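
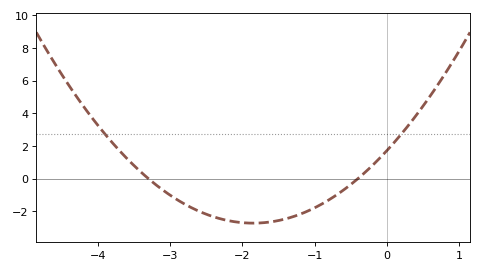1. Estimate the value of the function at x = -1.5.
-2.57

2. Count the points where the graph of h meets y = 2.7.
2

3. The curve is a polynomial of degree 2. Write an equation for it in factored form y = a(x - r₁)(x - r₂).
y = 1.3(x + 3.3)(x + 0.4)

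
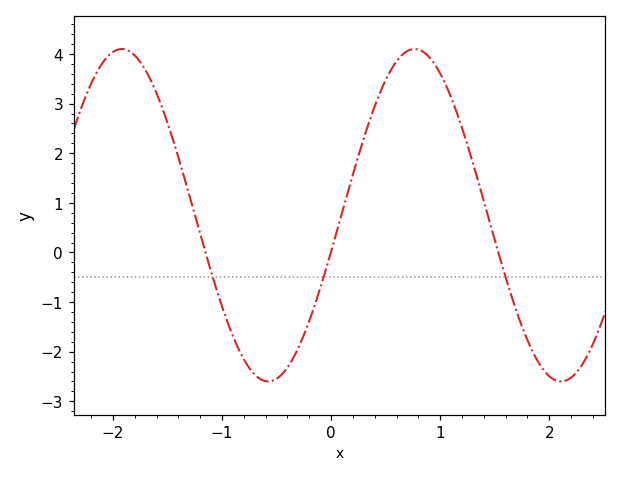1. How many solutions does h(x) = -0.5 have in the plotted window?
3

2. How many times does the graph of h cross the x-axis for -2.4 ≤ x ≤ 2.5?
3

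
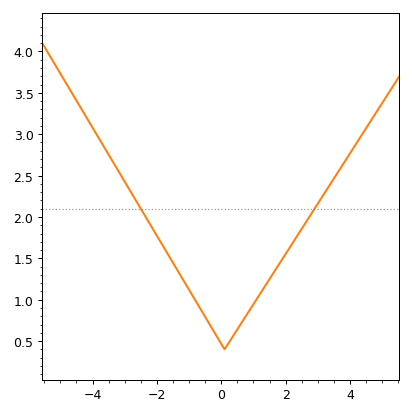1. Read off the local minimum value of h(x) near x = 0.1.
0.4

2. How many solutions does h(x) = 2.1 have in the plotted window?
2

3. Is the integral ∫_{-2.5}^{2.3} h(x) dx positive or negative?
positive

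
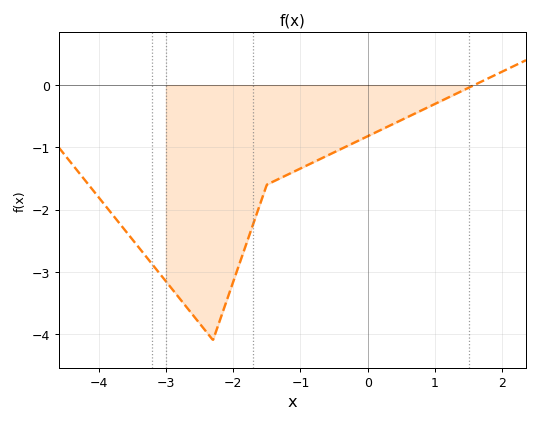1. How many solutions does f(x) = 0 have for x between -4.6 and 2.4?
1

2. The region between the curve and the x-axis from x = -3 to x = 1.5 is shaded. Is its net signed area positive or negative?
negative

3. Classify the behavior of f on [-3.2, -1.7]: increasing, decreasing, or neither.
neither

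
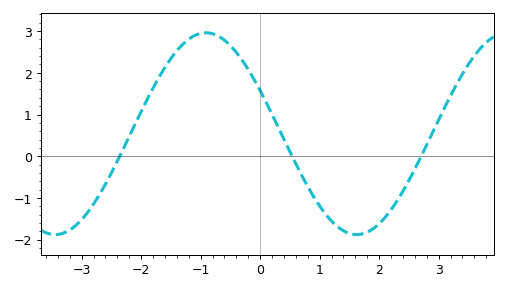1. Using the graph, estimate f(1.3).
-1.7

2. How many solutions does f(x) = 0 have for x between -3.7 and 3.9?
3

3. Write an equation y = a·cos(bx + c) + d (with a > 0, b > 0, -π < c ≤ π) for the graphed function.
y = 2.42cos(1.2x + 1.1) + 0.54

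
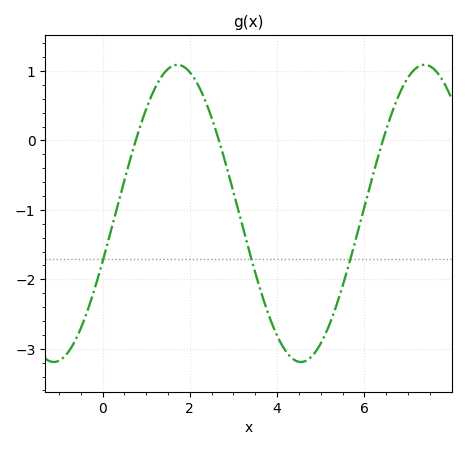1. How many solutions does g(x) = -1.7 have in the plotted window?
3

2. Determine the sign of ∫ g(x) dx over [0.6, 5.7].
negative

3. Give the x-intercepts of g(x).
0.8, 2.6, 6.4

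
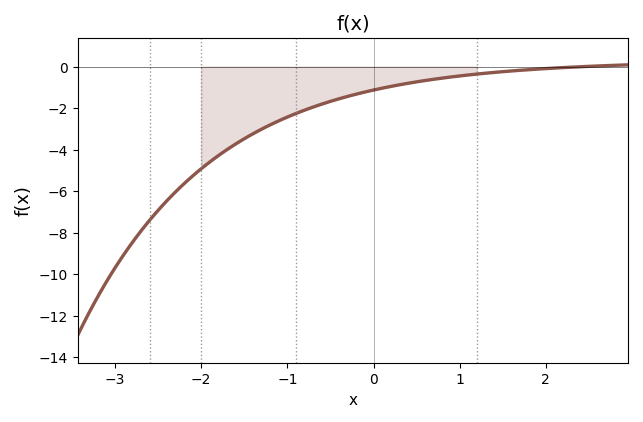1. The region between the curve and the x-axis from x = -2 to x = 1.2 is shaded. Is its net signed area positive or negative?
negative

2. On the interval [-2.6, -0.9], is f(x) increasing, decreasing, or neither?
increasing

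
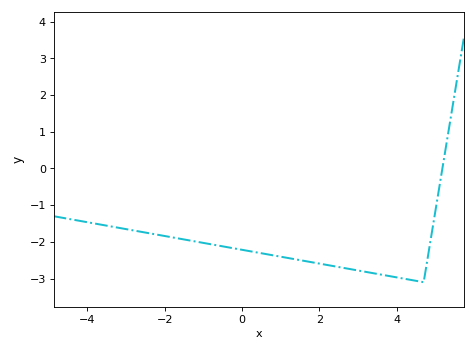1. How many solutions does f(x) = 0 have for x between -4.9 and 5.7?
1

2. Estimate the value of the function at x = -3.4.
-1.58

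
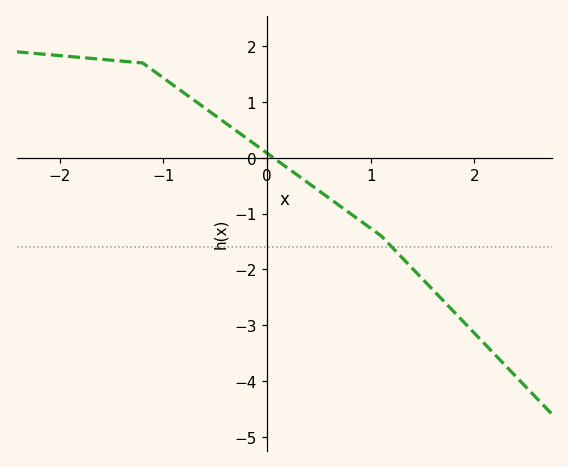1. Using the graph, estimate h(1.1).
-1.4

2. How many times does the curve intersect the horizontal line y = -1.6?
1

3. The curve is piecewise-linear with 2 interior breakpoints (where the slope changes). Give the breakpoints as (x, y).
(-1.2, 1.7); (1.1, -1.4)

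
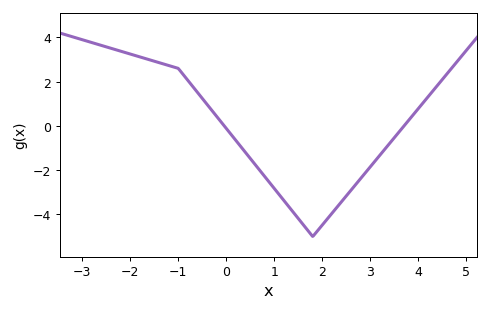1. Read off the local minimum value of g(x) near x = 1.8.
-5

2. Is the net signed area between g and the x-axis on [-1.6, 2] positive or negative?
negative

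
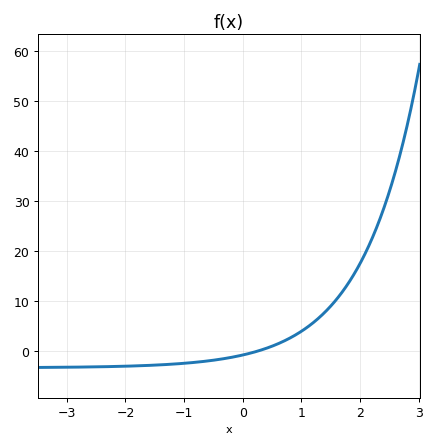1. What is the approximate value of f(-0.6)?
-2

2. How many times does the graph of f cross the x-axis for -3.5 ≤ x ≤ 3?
1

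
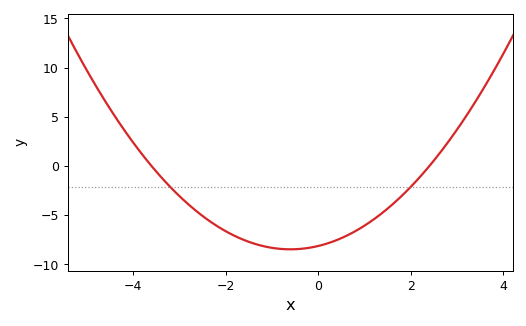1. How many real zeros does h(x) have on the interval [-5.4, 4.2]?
2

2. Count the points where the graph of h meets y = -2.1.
2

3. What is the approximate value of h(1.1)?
-5.74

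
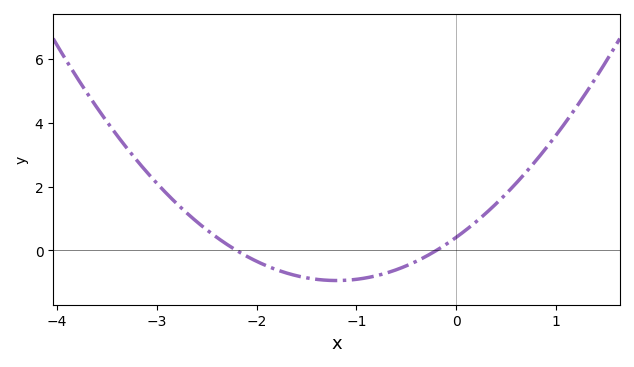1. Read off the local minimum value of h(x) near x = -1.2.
-0.94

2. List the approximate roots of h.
-2.2, -0.2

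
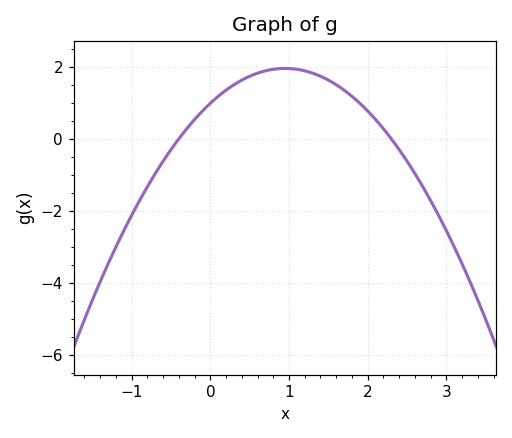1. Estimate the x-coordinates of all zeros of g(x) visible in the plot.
-0.4, 2.3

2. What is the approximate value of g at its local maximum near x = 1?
2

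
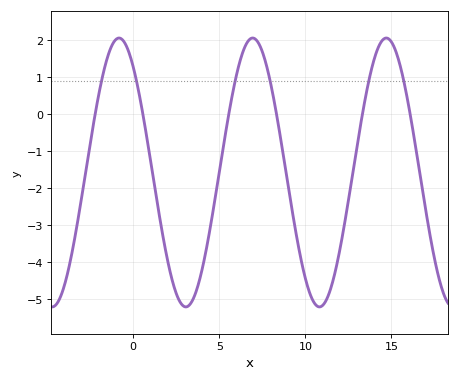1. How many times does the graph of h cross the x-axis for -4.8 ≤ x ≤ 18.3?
6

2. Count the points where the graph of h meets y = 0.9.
6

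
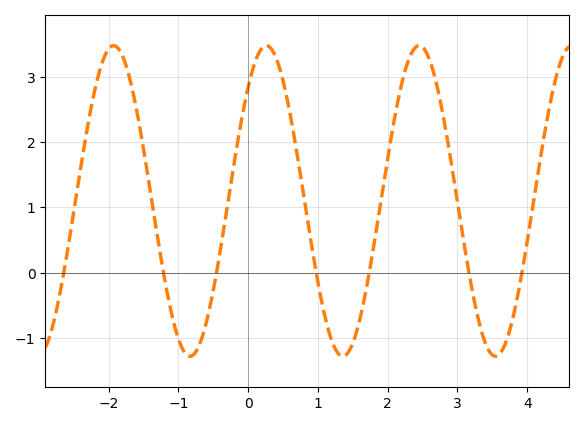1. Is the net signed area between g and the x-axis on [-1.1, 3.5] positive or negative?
positive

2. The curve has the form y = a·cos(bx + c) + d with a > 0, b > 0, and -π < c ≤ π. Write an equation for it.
y = 2.38cos(2.87x - 0.75) + 1.1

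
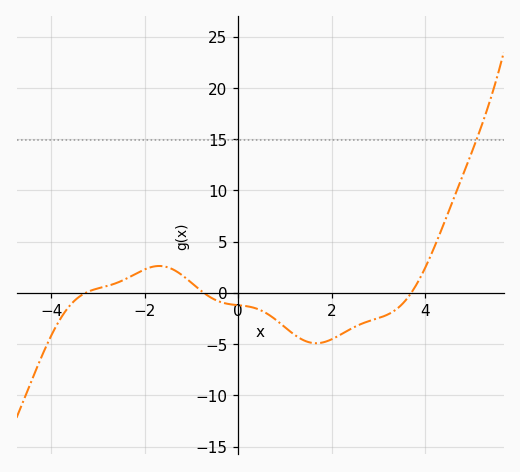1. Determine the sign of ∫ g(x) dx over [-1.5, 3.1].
negative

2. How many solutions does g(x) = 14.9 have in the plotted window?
1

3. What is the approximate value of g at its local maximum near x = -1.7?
2.5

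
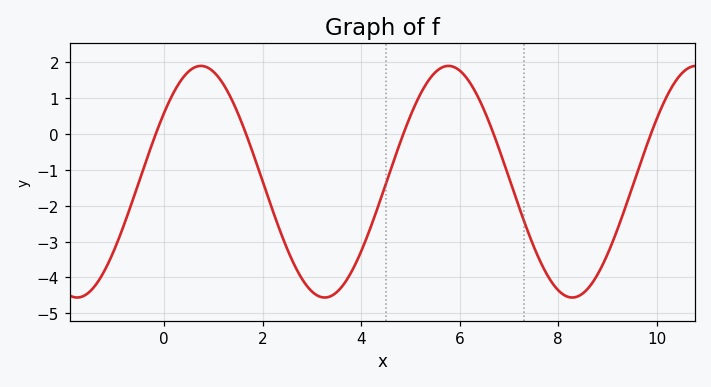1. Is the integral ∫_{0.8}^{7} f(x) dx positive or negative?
negative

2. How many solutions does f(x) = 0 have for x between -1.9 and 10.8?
5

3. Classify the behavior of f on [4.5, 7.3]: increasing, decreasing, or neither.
neither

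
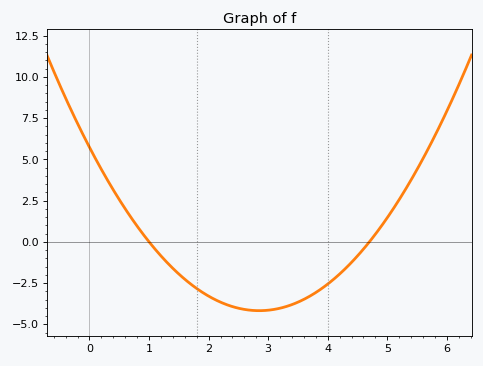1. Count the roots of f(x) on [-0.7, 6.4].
2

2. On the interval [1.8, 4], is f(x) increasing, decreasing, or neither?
neither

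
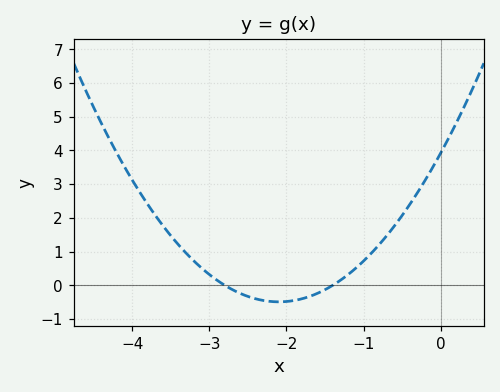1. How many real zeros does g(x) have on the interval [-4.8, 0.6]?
2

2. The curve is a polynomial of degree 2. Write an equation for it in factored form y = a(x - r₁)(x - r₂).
y = 1(x + 2.8)(x + 1.4)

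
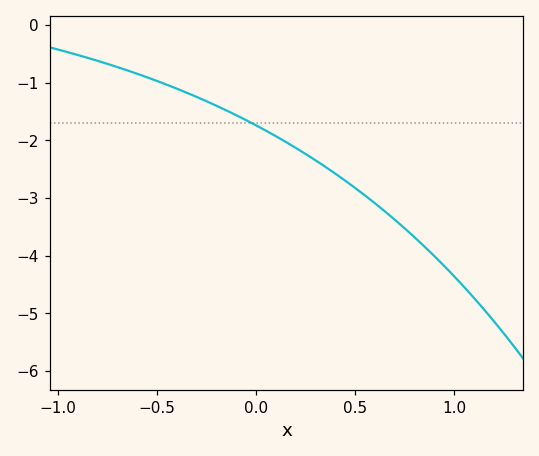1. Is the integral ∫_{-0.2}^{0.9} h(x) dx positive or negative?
negative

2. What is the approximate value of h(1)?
-4.36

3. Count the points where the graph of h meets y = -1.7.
1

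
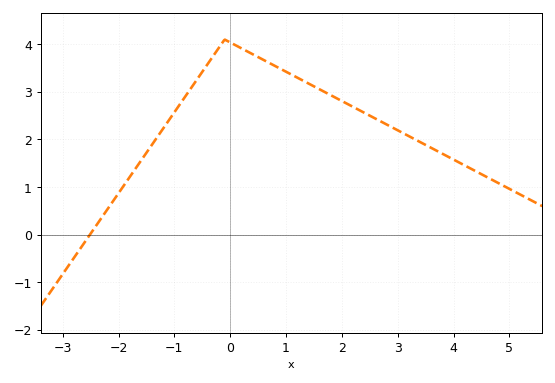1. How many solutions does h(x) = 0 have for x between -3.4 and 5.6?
1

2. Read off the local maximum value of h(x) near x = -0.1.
4.1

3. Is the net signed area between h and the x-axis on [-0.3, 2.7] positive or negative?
positive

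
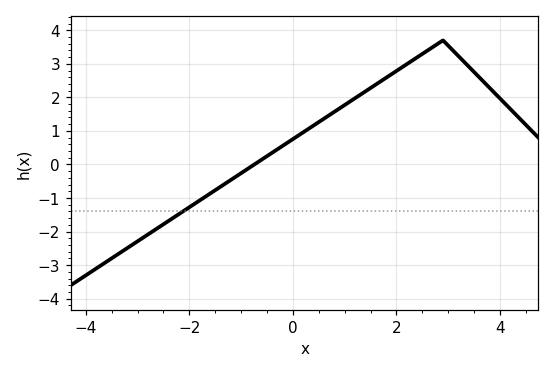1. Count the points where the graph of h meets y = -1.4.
1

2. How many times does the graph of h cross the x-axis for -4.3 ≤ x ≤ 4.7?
1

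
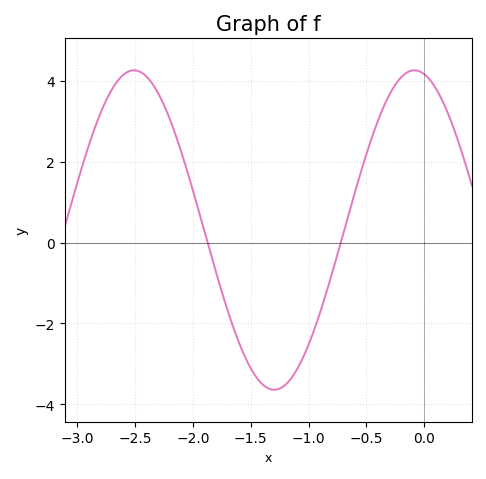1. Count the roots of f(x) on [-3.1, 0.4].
2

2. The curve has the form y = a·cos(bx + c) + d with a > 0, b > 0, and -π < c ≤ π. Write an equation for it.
y = 3.95cos(2.6x + 0.22) + 0.31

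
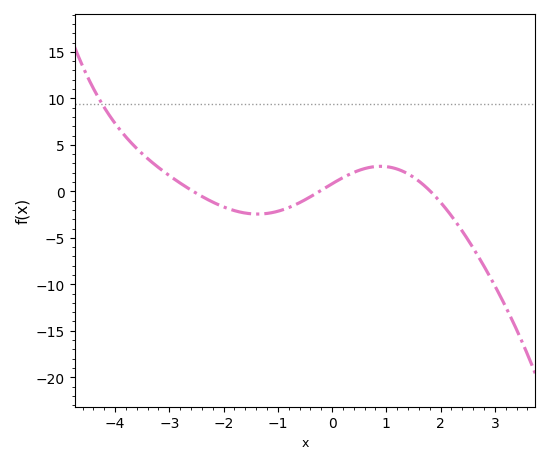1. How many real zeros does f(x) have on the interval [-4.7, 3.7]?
3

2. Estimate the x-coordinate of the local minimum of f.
-1.37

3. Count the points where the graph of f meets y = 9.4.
1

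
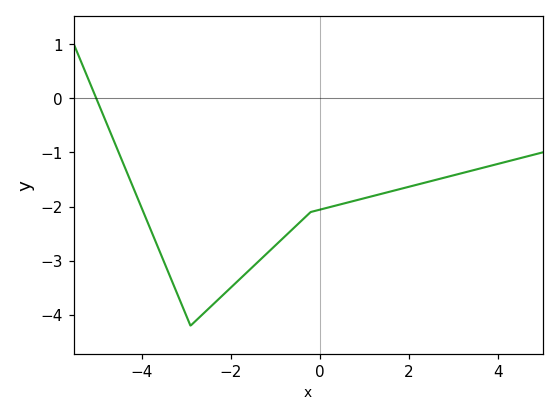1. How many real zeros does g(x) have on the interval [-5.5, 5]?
1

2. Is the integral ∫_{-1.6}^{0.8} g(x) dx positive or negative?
negative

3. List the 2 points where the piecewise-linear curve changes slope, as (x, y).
(-2.9, -4.2); (-0.2, -2.1)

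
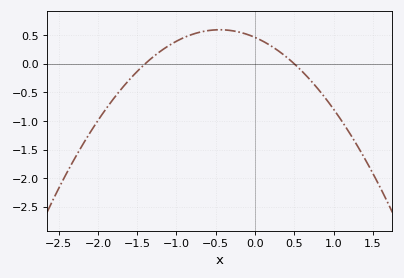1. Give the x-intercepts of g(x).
-1.4, 0.5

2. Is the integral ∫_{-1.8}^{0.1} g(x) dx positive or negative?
positive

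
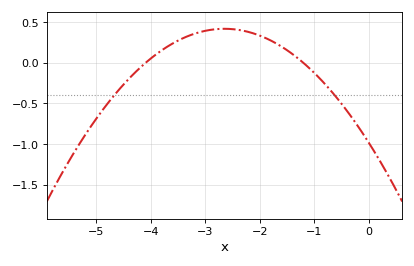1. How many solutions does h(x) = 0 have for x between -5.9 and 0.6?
2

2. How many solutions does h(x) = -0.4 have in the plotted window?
2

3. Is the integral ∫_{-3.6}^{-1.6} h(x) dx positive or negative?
positive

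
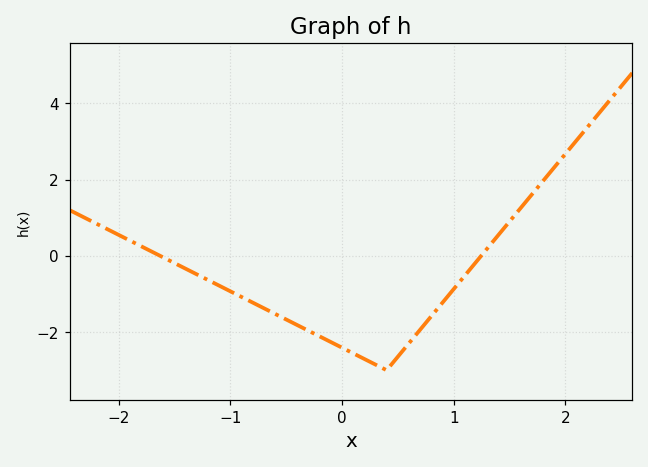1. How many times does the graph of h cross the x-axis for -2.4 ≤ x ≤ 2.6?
2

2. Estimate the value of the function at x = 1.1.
-0.6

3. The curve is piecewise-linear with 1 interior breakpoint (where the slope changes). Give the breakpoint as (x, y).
(0.4, -3)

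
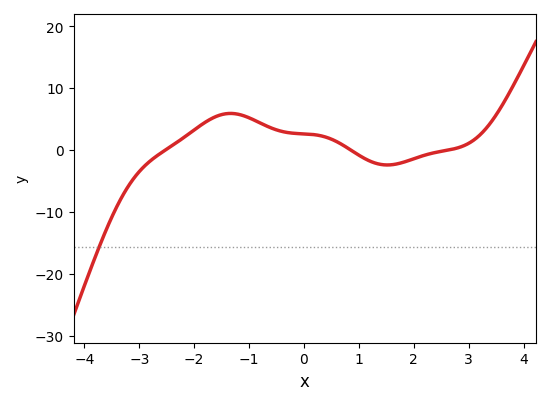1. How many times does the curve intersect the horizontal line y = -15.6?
1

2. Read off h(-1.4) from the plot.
5.91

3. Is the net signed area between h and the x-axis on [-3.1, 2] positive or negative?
positive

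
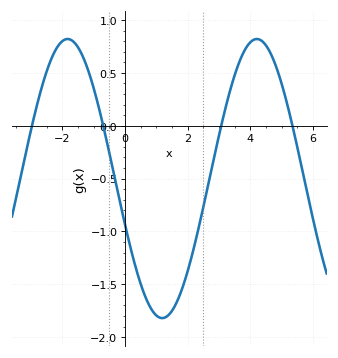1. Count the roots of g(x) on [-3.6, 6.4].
4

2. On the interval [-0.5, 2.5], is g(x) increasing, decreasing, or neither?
neither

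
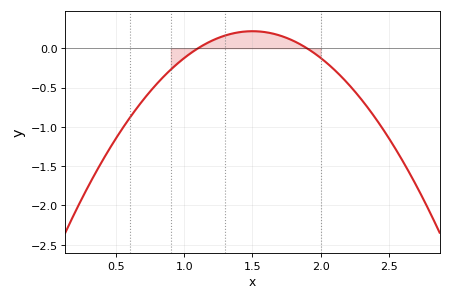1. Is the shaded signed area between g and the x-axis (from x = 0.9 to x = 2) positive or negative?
positive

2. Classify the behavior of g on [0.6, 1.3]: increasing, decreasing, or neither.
increasing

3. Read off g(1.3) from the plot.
0.15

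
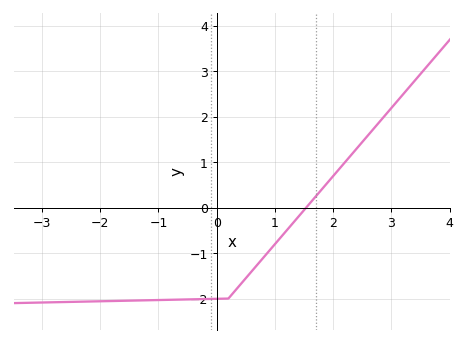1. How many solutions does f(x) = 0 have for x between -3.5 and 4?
1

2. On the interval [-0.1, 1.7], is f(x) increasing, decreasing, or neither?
increasing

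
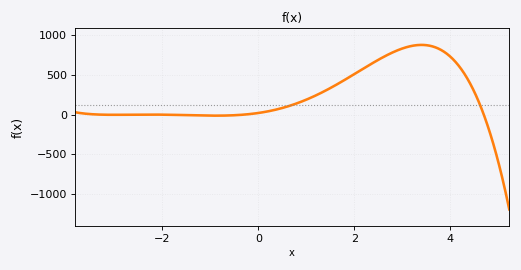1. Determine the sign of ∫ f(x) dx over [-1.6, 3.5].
positive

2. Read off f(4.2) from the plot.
600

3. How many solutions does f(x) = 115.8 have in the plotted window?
2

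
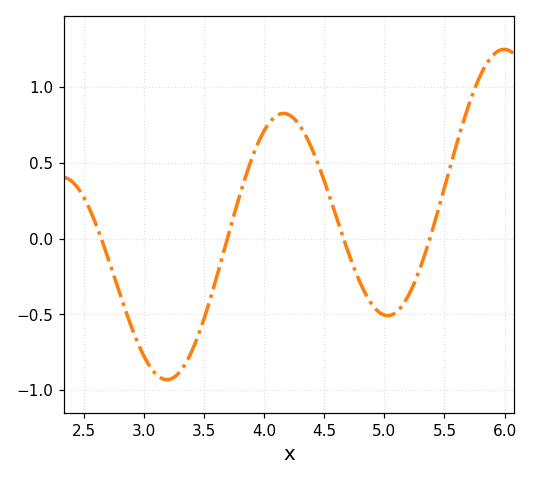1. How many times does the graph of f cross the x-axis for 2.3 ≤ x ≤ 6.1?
4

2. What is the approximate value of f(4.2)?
0.819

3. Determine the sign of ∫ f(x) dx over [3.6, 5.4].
positive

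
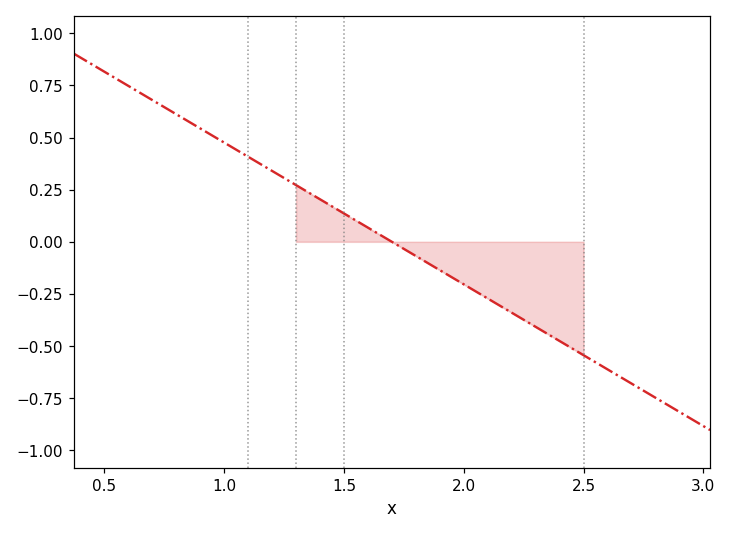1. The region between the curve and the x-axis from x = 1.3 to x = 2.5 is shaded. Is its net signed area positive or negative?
negative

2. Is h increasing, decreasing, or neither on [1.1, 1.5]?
decreasing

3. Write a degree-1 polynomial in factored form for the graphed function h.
y = -0.68(x - 1.7)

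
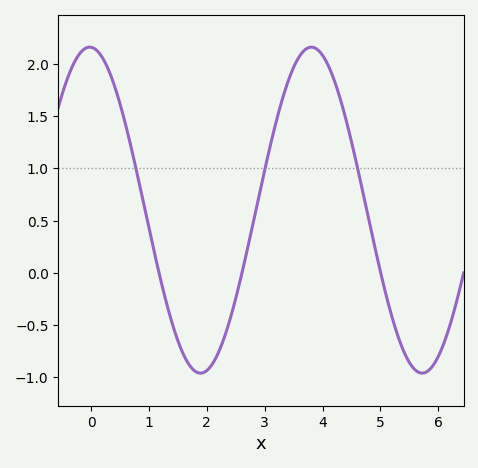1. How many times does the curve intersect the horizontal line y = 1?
3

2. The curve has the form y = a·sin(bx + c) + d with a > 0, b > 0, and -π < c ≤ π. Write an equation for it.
y = 1.56sin(1.6x + 1.6) + 0.6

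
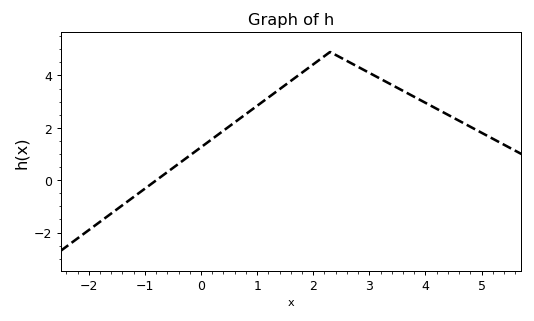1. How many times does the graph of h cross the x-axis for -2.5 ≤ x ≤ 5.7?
1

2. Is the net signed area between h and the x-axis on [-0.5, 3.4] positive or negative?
positive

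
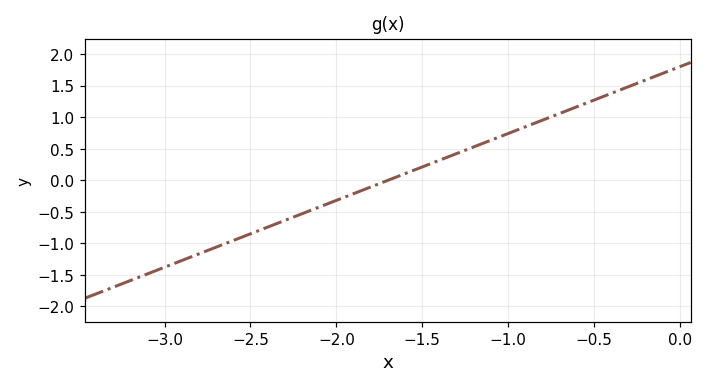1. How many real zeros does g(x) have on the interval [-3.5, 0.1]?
1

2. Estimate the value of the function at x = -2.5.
-0.85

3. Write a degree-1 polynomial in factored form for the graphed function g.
y = 1.06(x + 1.7)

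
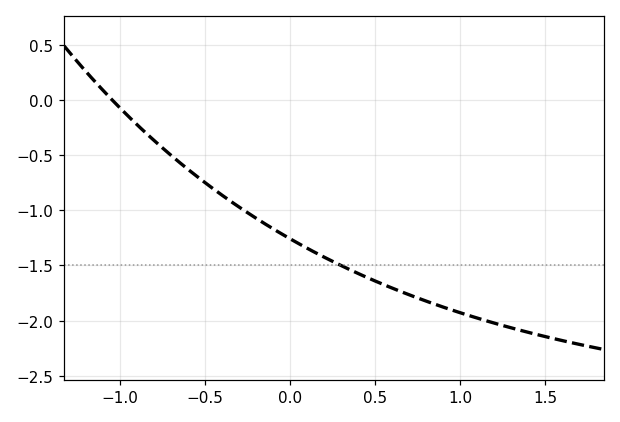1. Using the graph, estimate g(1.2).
-2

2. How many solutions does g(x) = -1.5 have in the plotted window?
1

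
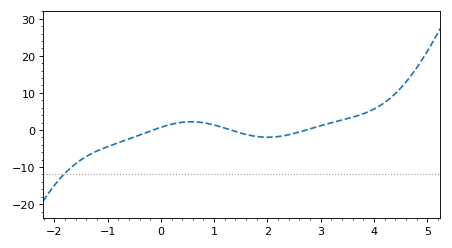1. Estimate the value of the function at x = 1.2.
0.492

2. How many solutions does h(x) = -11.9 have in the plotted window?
1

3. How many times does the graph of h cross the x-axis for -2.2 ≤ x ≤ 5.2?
3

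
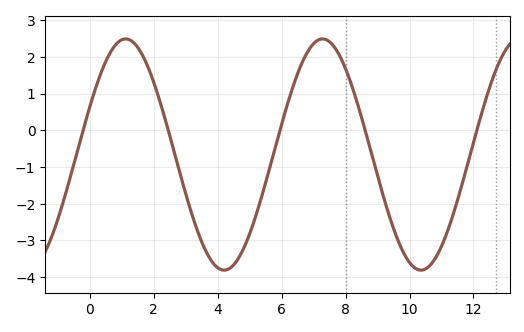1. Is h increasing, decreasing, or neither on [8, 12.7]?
neither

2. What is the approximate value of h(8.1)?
1.45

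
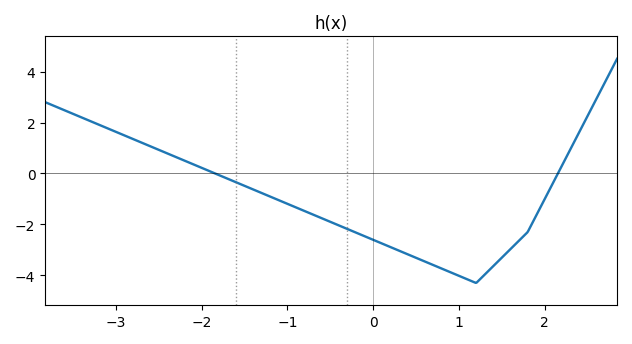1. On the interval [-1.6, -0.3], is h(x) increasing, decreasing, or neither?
decreasing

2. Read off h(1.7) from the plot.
-2.6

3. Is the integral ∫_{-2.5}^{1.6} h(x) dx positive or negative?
negative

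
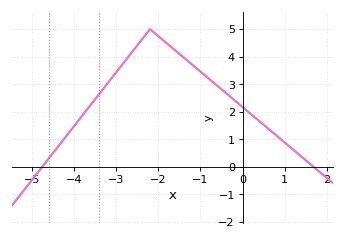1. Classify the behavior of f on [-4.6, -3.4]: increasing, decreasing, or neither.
increasing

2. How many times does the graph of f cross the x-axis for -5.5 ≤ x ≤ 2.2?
2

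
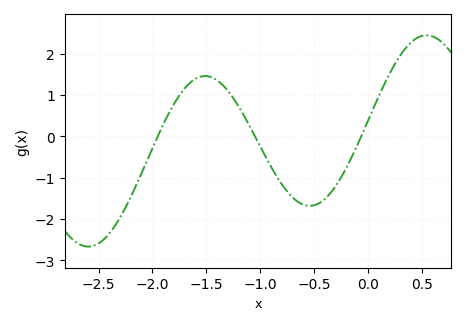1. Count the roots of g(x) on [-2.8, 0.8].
3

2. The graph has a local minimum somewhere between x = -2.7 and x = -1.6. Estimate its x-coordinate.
-2.6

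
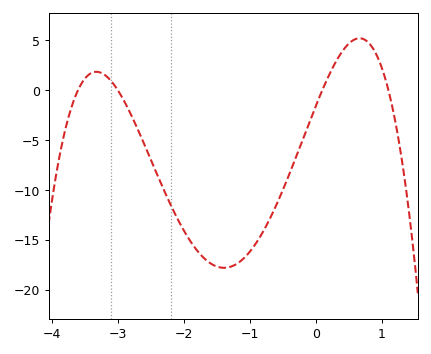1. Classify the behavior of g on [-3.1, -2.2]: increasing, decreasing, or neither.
decreasing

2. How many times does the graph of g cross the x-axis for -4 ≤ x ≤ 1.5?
4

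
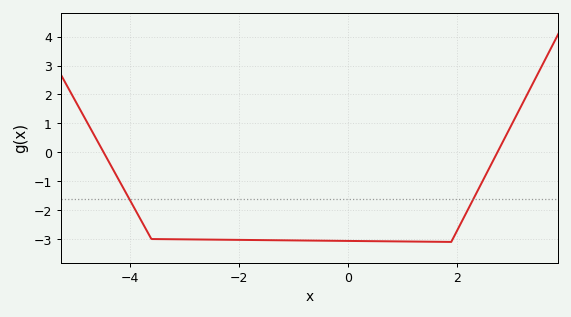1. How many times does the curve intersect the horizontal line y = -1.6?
2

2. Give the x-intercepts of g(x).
-4.48, 2.75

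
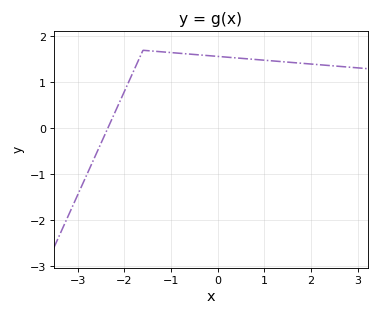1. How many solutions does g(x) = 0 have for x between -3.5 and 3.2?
1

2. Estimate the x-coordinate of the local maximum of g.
-1.6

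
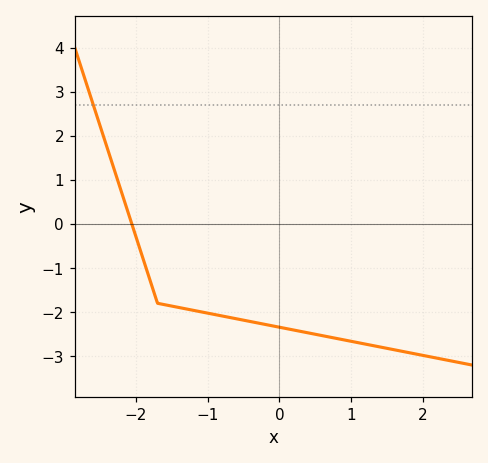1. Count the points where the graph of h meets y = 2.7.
1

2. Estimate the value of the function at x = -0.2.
-2.28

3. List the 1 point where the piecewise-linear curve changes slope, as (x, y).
(-1.7, -1.8)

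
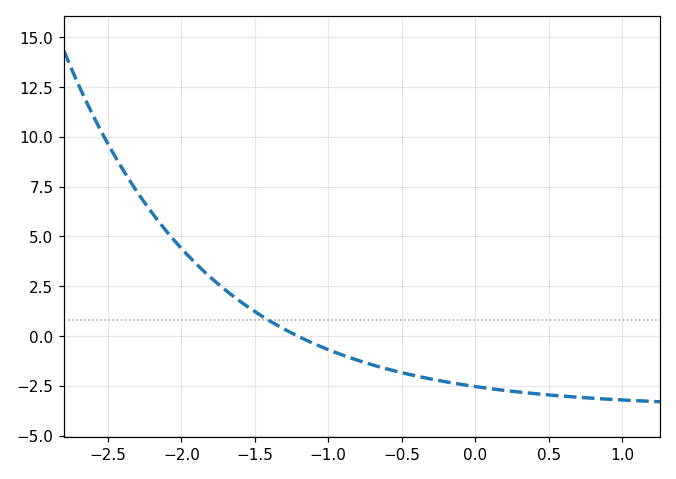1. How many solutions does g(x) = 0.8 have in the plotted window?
1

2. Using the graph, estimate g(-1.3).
0.5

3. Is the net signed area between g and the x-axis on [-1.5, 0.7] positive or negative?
negative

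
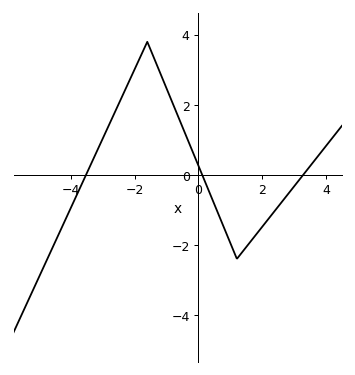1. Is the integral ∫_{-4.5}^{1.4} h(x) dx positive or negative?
positive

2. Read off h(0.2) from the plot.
-0.2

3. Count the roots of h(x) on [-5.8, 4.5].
3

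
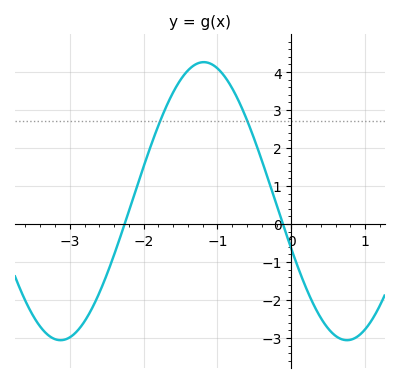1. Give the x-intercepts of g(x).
-2.26, -0.114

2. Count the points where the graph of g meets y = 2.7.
2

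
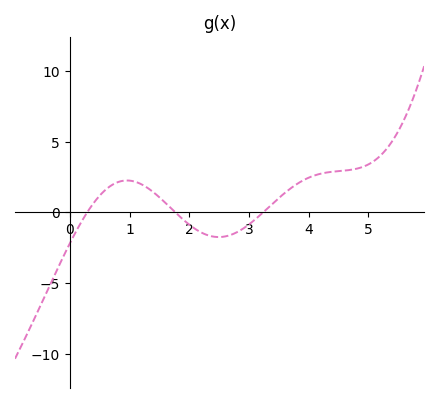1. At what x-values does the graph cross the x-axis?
0.3, 1.8, 3.2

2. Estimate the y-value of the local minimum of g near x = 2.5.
-1.5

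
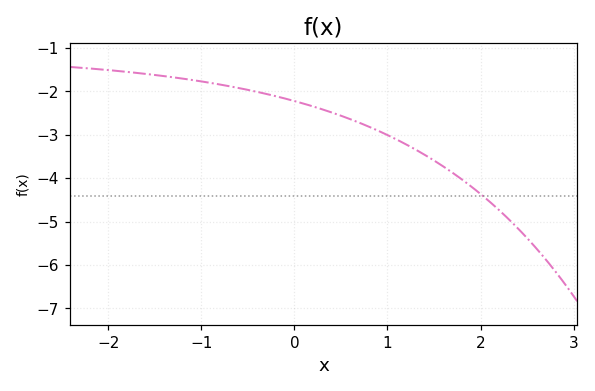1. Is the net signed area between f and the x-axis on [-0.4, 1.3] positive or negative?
negative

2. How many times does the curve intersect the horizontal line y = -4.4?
1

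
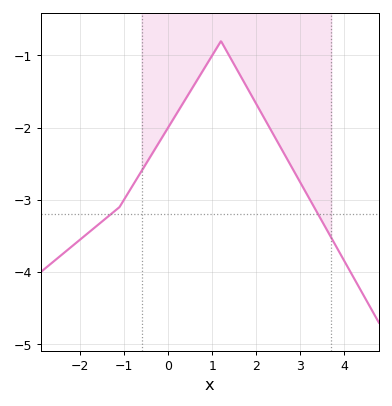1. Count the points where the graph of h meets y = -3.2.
2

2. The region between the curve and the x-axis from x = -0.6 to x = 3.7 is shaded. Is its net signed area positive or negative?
negative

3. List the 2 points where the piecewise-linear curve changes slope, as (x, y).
(-1.1, -3.1); (1.2, -0.8)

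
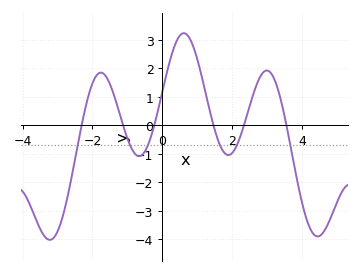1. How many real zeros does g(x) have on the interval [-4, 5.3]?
6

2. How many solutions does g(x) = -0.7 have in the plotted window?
6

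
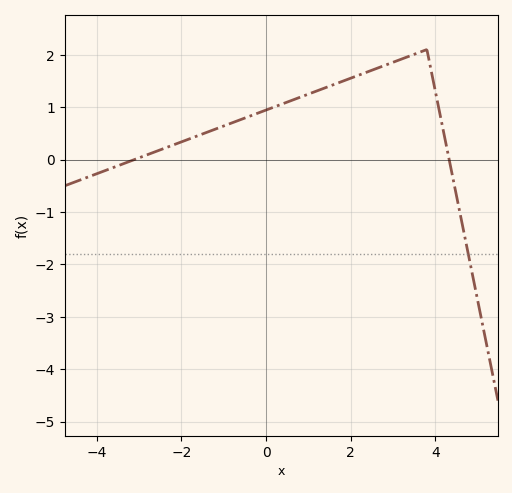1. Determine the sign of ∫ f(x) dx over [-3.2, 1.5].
positive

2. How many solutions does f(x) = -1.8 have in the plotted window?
1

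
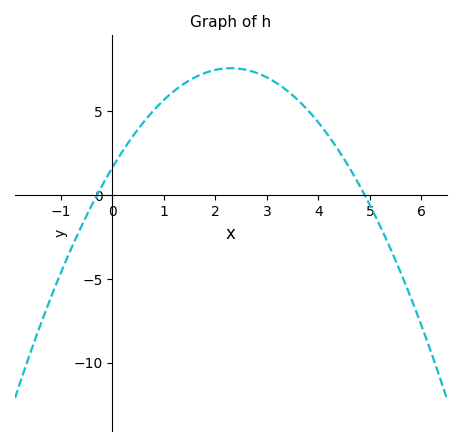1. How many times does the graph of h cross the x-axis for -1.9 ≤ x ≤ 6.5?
2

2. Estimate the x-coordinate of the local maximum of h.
2.2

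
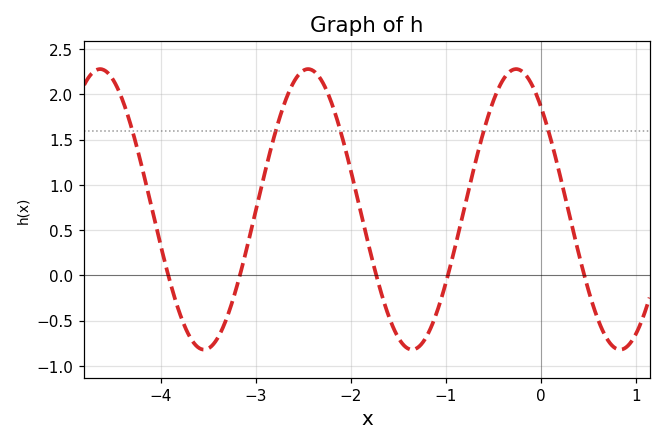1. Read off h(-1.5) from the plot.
-0.7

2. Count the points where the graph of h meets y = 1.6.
5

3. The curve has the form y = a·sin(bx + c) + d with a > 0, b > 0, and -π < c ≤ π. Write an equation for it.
y = 1.55sin(2.9x + 2.3) + 0.73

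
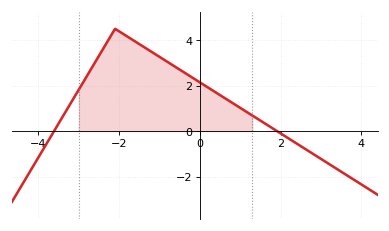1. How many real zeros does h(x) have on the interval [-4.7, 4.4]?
2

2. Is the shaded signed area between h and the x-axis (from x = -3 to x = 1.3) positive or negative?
positive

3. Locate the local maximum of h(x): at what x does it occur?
-2.1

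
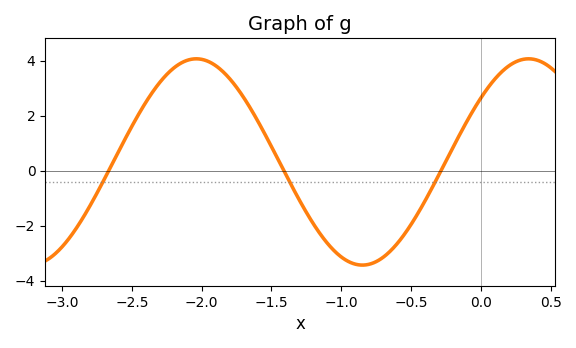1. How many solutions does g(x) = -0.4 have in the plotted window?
3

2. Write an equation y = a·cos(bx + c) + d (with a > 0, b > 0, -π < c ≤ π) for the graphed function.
y = 3.75cos(2.6x - 0.9) + 0.32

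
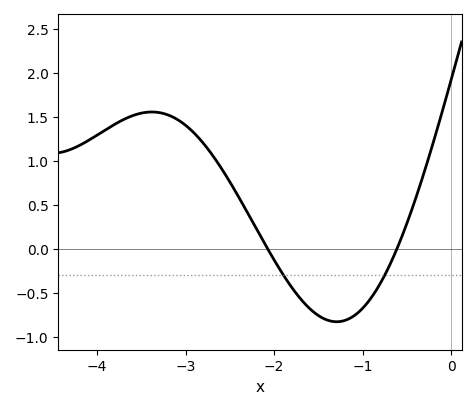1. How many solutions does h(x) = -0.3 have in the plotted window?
2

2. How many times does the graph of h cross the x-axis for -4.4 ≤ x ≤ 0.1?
2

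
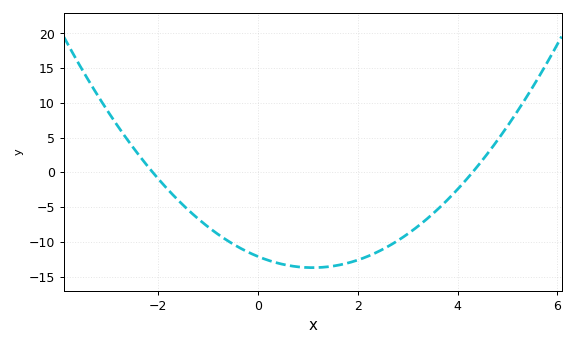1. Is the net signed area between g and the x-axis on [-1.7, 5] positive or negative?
negative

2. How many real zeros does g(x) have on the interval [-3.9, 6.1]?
2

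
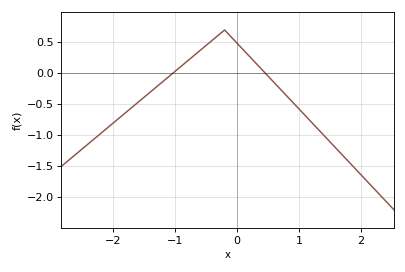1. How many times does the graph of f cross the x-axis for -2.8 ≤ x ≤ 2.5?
2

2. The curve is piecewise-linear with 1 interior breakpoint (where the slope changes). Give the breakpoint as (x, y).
(-0.2, 0.7)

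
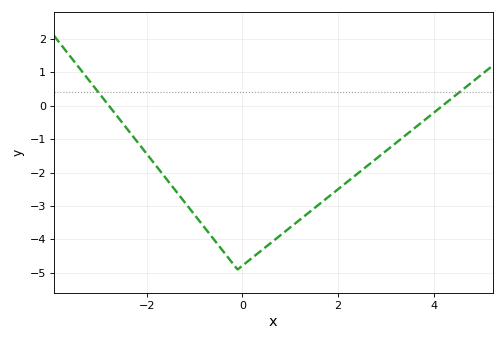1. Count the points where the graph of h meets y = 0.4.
2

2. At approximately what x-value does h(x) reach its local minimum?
-0.1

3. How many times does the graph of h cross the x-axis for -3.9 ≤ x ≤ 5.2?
2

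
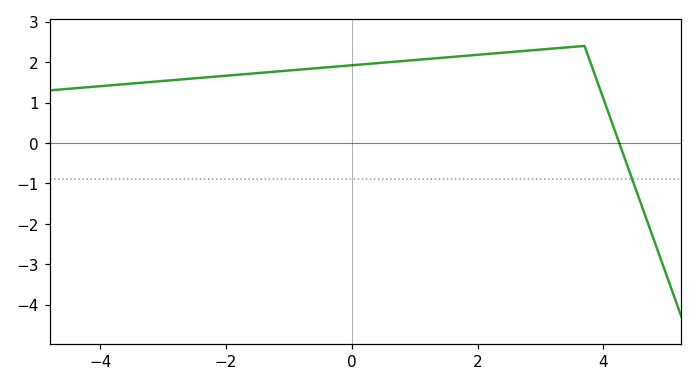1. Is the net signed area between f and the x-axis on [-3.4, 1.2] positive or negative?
positive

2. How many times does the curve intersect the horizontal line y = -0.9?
1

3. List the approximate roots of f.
4.2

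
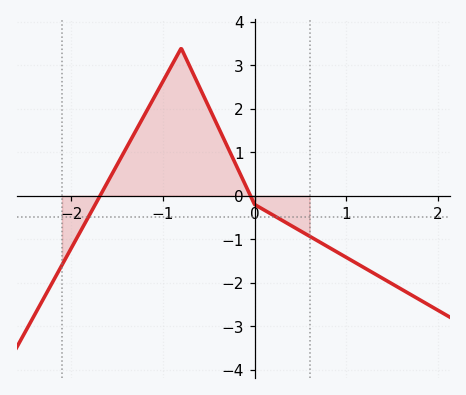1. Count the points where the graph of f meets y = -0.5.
2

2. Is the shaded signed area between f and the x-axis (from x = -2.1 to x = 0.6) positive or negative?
positive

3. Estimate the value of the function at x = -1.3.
1.48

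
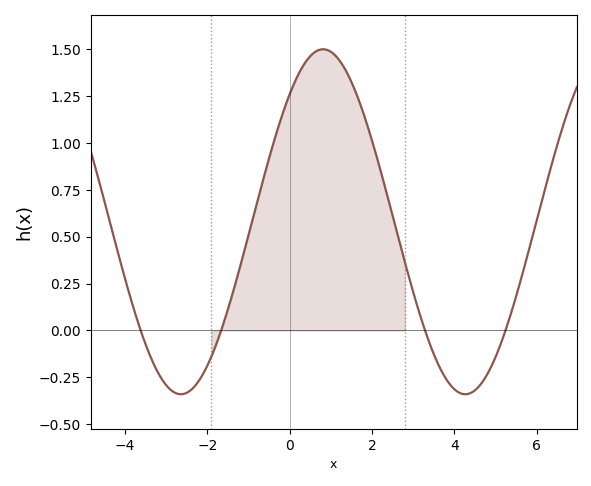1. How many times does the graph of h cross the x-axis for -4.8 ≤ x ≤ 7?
4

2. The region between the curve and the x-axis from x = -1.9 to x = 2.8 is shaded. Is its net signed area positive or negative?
positive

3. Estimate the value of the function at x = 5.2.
-0.026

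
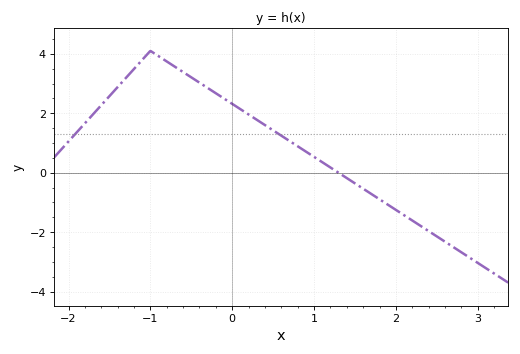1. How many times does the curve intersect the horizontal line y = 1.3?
2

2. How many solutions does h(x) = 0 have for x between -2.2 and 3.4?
1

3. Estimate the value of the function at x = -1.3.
3.2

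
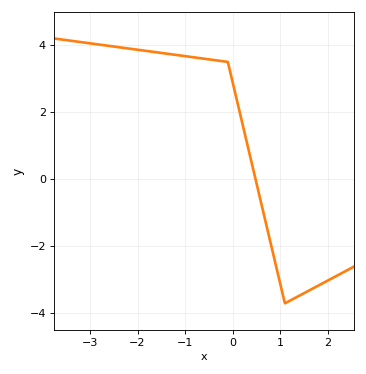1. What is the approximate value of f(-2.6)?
4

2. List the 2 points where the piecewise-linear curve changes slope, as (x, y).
(-0.1, 3.5); (1.1, -3.7)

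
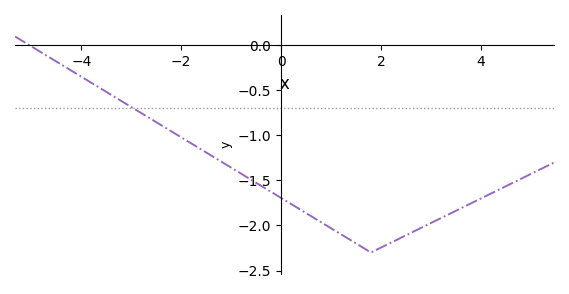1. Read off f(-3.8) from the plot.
-0.414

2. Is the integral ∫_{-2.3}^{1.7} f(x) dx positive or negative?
negative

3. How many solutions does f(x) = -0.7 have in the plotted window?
1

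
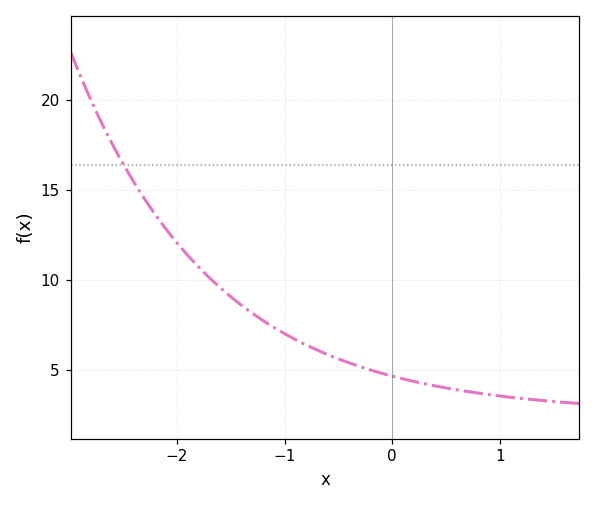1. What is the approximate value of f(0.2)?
4.38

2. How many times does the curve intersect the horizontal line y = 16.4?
1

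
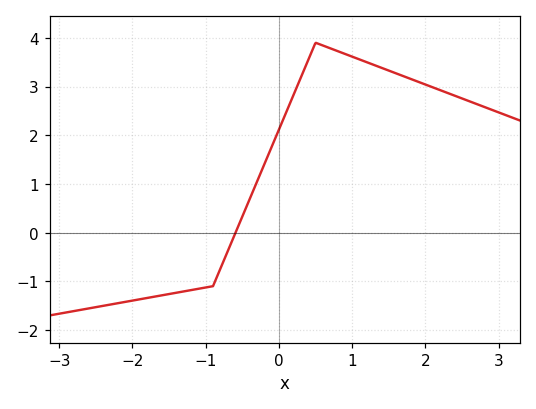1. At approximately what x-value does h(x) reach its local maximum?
0.5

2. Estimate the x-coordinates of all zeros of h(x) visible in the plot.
-0.592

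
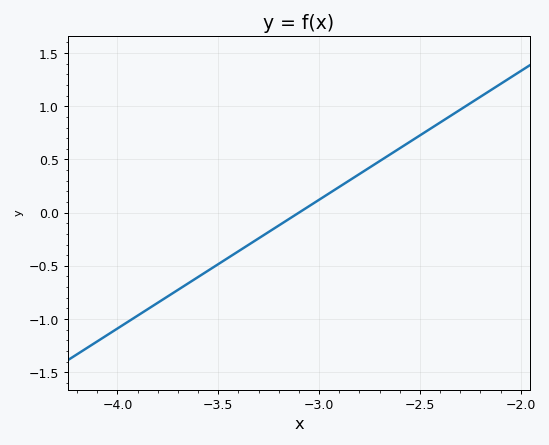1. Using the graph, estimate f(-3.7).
-0.726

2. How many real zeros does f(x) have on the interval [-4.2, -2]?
1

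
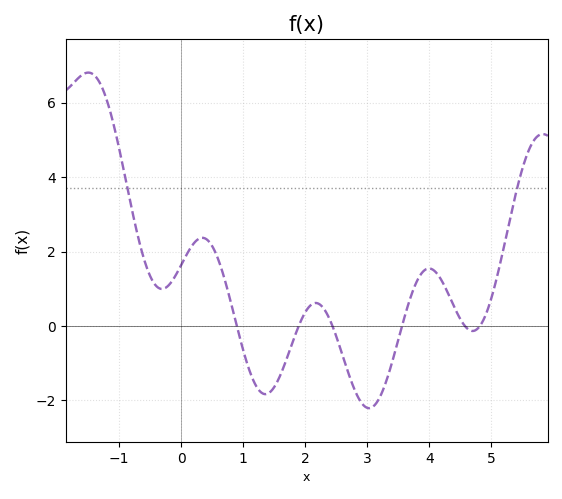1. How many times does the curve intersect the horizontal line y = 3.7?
2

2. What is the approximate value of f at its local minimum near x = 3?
-2.2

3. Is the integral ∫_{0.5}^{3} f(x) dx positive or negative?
negative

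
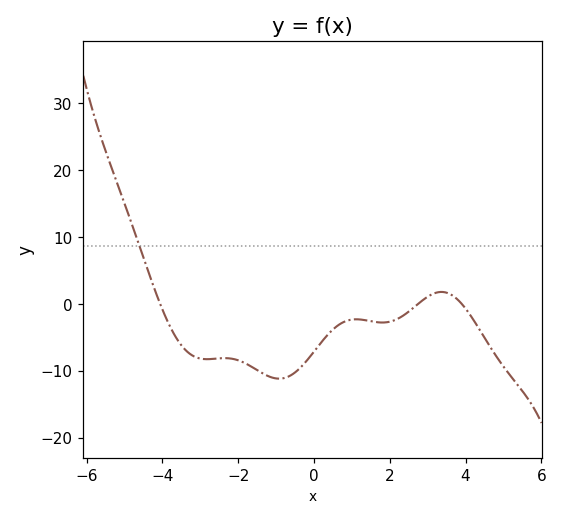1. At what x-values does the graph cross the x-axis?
-4.06, 2.75, 3.9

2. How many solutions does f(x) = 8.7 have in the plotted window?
1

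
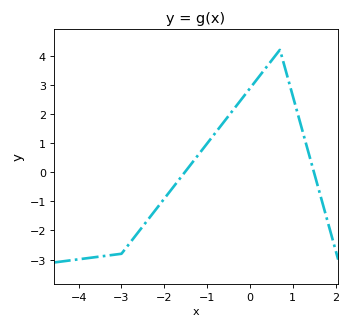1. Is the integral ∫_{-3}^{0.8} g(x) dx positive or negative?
positive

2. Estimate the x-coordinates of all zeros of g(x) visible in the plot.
-1.5, 1.5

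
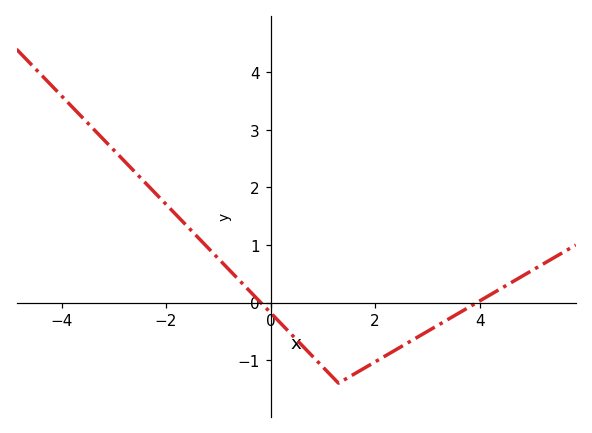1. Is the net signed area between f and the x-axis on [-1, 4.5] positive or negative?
negative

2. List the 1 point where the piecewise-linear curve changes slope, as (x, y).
(1.3, -1.4)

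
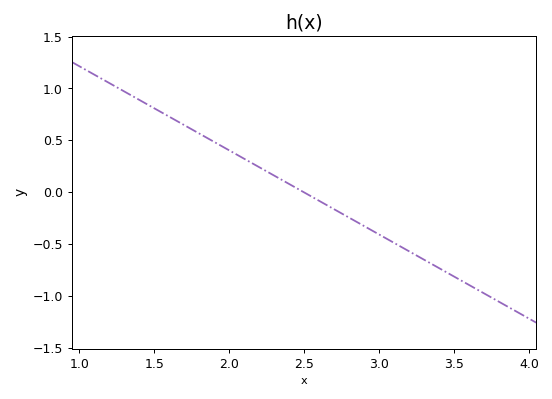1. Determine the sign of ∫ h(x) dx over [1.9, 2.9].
positive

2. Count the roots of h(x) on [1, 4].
1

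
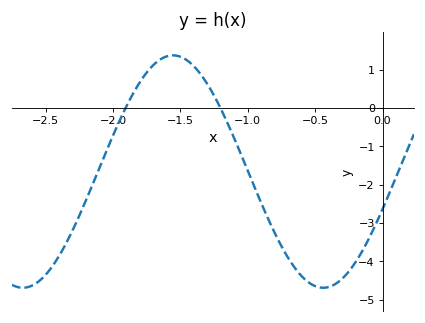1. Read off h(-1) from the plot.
-1.6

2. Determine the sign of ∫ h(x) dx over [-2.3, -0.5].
negative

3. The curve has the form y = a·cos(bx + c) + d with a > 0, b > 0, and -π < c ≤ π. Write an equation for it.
y = 3.03cos(2.8x - 1.9) - 1.66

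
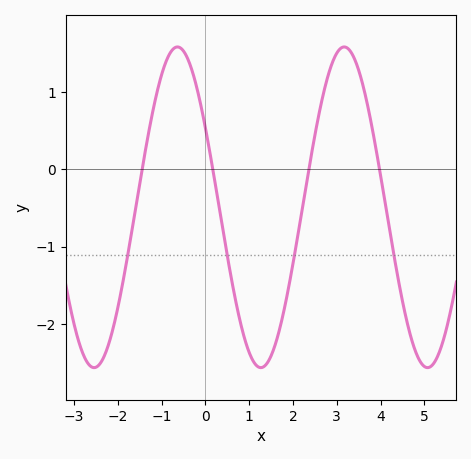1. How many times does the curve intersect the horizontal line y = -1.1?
4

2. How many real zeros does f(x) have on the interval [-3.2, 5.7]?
4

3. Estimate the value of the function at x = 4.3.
-1.09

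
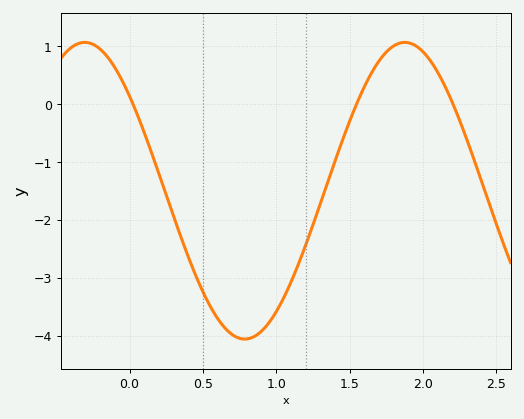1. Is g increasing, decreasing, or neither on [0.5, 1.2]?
neither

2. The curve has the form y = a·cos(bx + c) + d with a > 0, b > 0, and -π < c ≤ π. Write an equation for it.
y = 2.56cos(2.9x + 0.88) - 1.5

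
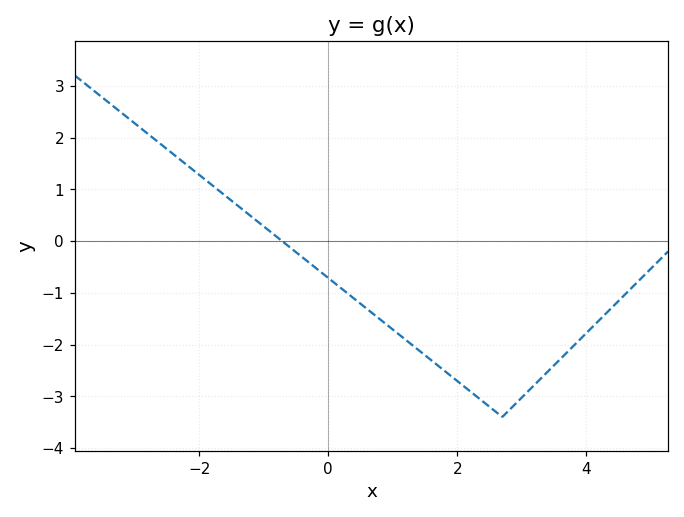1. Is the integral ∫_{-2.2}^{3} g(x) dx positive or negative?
negative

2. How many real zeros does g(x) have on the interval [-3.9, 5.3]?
1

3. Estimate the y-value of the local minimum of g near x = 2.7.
-3.4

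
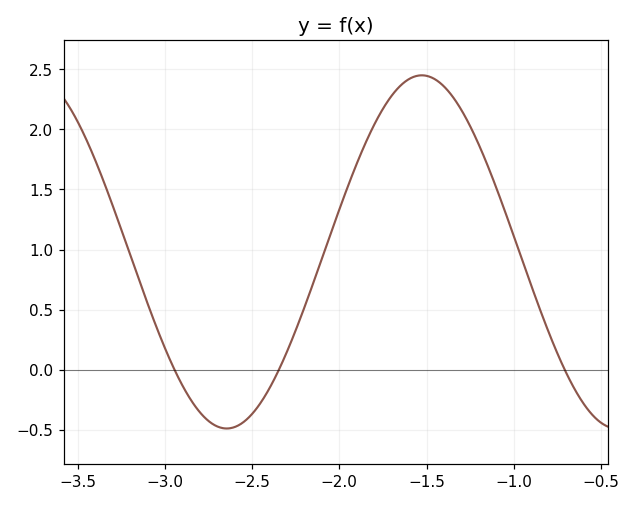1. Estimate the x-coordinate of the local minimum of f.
-2.65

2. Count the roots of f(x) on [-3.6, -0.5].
3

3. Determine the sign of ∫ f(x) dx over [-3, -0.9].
positive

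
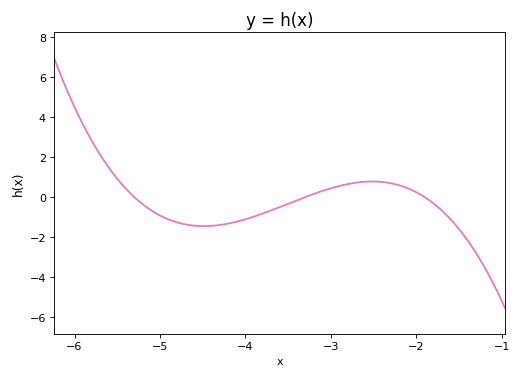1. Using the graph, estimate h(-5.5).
0.919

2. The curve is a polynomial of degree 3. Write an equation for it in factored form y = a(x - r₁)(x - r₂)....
y = -0.58(x + 5.3)(x + 3.3)(x + 1.9)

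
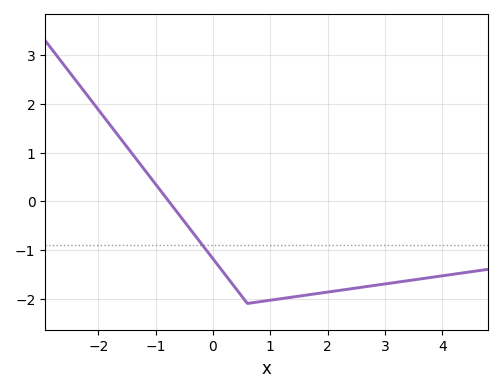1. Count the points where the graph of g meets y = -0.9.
1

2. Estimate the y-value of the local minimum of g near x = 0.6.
-2.1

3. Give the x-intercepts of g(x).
-0.8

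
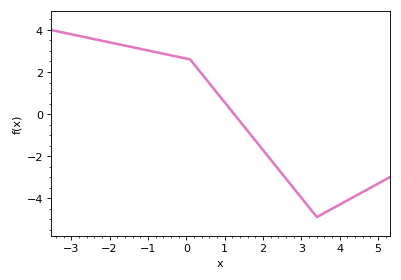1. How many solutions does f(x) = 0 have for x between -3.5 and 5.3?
1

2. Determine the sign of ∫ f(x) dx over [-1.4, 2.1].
positive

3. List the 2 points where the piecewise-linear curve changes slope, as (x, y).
(0.1, 2.6); (3.4, -4.9)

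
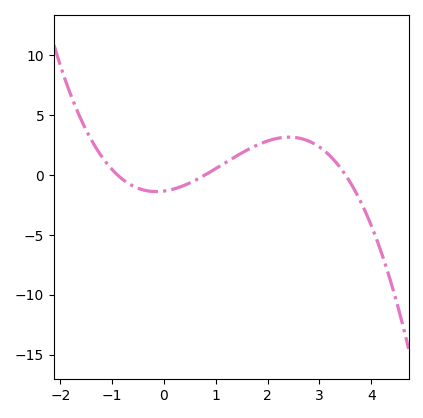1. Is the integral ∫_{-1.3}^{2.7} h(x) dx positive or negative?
positive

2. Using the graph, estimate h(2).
2.82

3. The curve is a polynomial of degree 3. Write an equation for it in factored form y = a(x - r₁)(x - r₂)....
y = -0.54(x + 0.9)(x - 0.8)(x - 3.5)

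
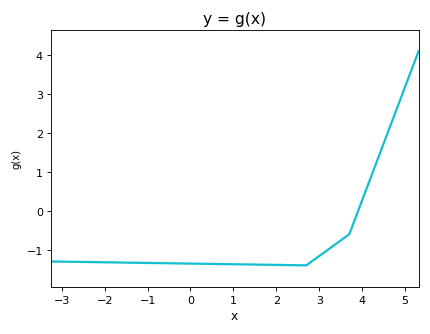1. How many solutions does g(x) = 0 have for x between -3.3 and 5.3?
1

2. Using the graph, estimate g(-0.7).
-1.3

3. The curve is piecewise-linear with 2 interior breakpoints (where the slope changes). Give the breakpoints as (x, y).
(2.7, -1.4); (3.7, -0.6)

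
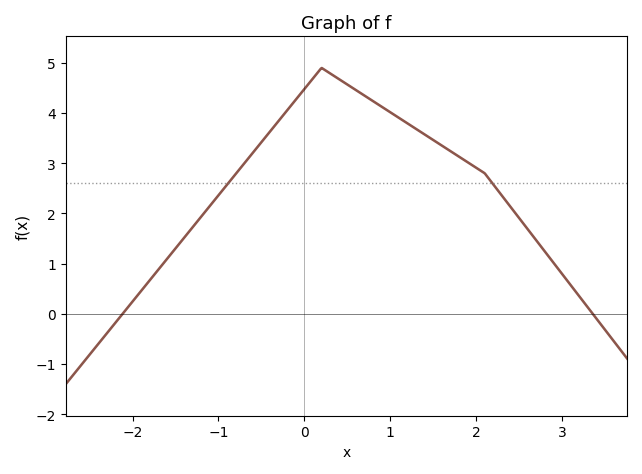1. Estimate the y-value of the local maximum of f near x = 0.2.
4.9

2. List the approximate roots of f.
-2.12, 3.36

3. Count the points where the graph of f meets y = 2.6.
2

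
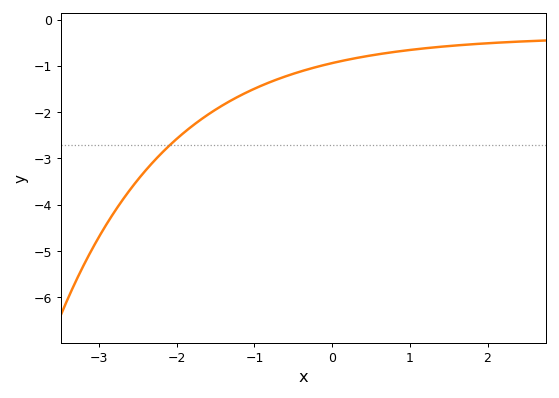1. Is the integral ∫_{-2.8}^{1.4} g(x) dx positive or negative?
negative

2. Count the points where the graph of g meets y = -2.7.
1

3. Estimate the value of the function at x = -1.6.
-2.1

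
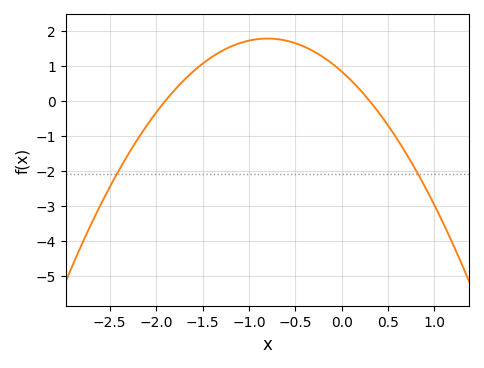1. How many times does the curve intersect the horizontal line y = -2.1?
2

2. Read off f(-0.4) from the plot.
1.5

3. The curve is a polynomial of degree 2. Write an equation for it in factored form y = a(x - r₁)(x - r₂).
y = -1.47(x + 1.9)(x - 0.3)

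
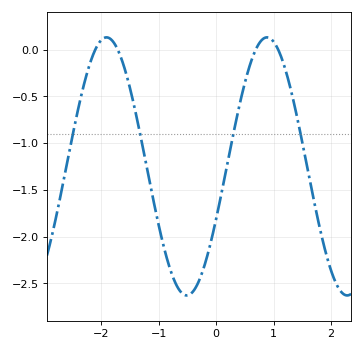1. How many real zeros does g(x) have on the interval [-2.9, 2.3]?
4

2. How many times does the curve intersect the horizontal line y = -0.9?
4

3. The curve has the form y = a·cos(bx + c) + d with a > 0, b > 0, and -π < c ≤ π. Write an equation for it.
y = 1.38cos(2.2x - 2) - 1.25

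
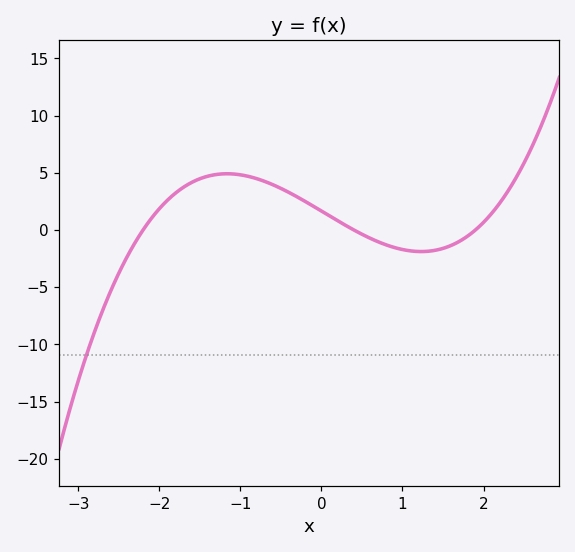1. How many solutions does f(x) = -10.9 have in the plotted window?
1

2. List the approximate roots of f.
-2.2, 0.4, 1.9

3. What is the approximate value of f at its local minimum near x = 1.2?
-2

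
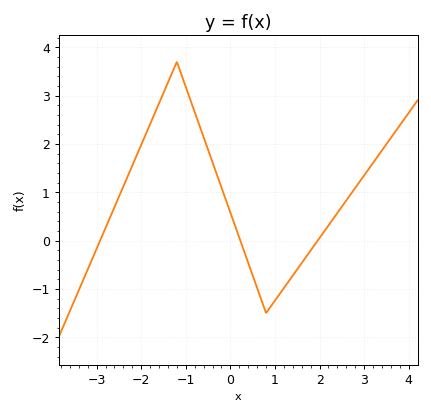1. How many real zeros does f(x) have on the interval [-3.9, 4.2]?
3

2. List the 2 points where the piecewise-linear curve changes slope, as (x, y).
(-1.2, 3.7); (0.8, -1.5)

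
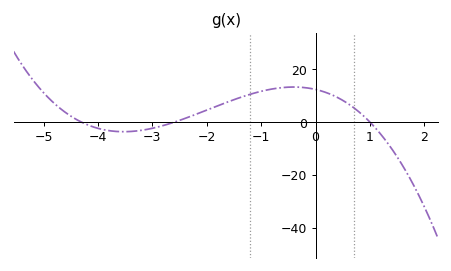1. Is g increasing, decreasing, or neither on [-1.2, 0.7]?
neither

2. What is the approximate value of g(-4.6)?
4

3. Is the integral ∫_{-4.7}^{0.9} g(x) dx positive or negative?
positive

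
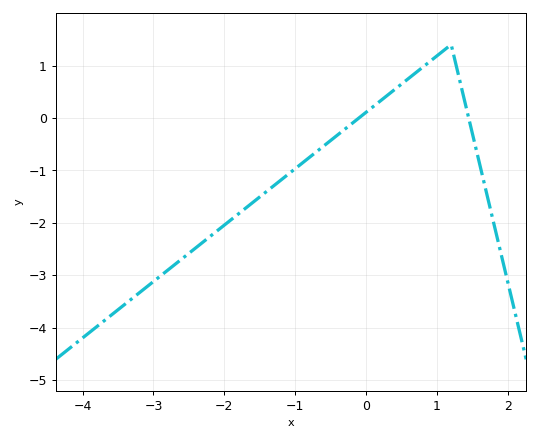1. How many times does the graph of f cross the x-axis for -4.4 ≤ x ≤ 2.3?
2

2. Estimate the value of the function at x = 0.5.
0.647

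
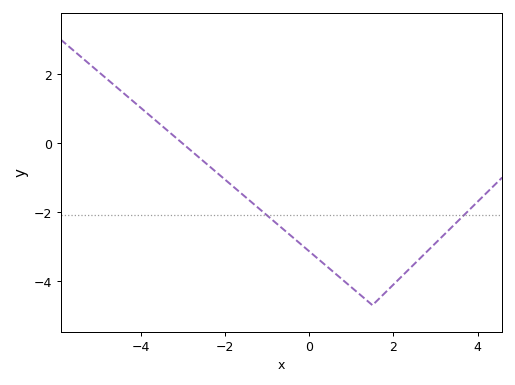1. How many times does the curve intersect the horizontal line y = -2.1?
2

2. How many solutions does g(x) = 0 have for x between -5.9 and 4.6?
1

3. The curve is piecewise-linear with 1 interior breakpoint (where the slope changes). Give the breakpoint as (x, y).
(1.5, -4.7)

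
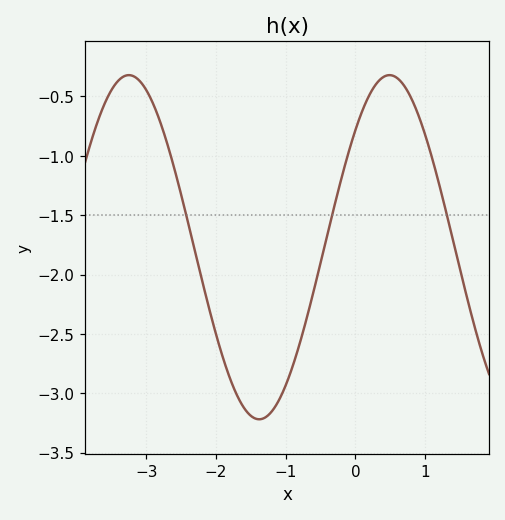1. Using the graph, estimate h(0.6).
-0.345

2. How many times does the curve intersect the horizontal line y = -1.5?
3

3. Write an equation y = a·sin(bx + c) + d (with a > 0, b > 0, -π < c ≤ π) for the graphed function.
y = 1.45sin(1.68x + 0.75) - 1.77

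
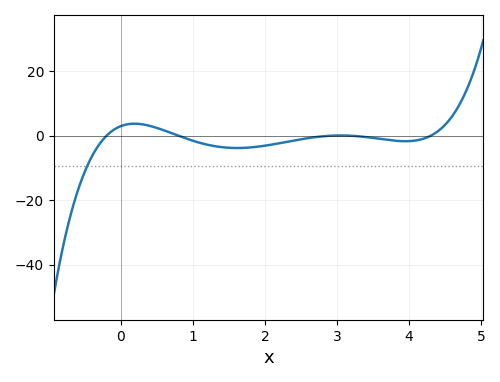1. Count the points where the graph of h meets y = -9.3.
1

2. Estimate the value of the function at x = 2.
-4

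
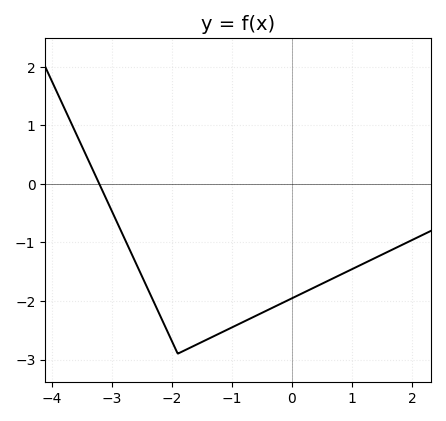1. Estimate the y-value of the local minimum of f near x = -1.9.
-2.9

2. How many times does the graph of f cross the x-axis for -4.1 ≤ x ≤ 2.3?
1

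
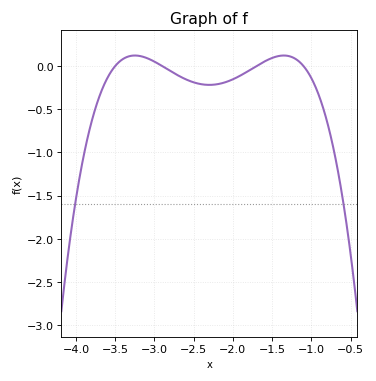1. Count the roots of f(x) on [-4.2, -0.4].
4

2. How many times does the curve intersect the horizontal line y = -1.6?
2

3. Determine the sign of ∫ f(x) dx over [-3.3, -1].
negative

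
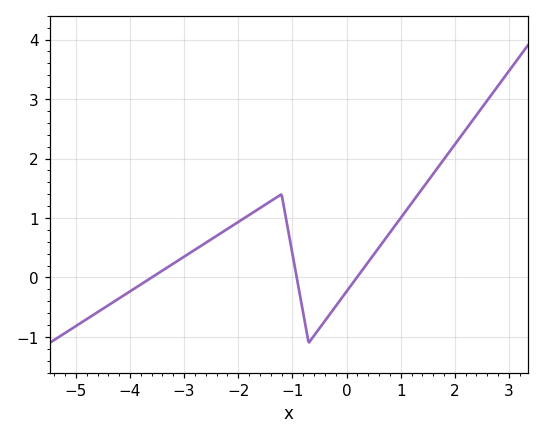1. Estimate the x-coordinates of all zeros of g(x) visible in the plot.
-3.6, -1, 0.2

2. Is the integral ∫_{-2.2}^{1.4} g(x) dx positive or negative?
positive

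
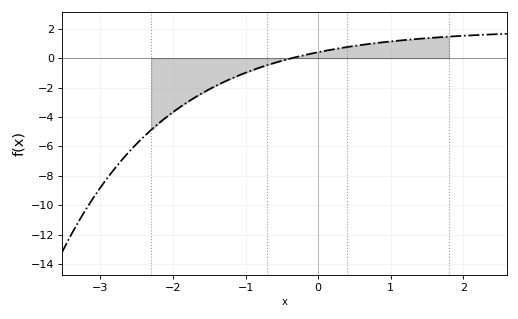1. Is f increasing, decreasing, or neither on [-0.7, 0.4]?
increasing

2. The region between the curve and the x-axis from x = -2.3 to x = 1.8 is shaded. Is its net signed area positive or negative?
negative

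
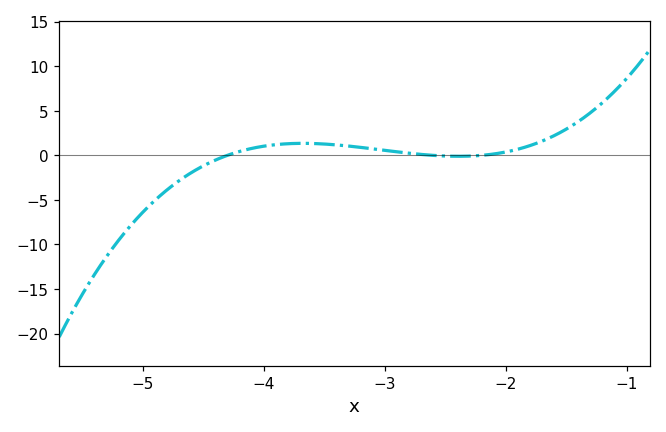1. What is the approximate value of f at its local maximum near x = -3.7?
1.5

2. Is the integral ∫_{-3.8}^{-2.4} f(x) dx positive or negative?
positive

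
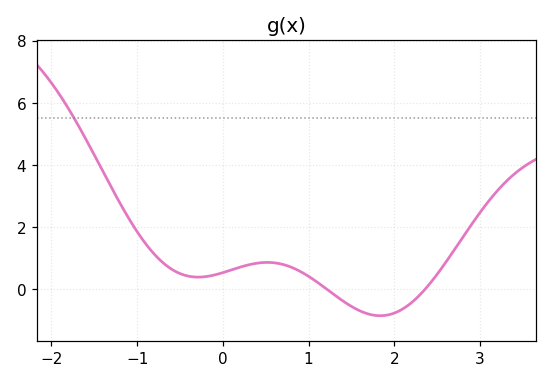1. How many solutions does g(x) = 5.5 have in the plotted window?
1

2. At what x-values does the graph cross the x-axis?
1.22, 2.36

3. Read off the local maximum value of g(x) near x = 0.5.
0.87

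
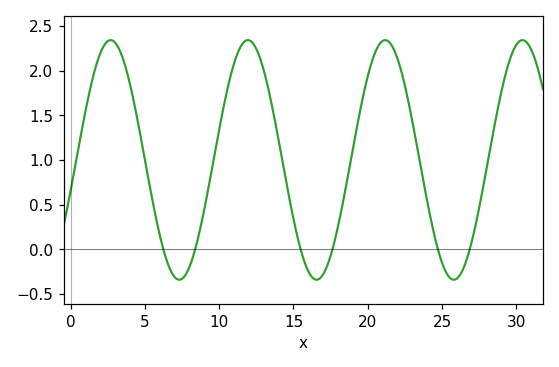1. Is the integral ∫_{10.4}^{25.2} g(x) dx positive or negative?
positive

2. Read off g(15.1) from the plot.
0.25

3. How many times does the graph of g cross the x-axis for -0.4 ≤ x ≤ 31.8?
6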